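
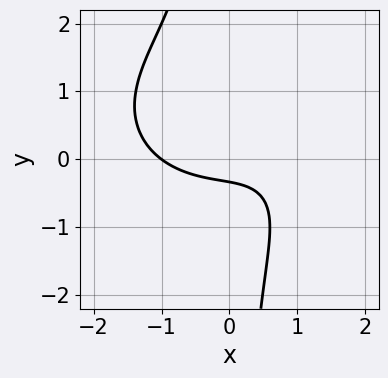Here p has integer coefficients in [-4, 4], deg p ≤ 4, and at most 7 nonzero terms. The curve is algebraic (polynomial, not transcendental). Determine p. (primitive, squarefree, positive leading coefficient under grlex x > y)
(a) The degree is 3 — the shape is more complex than any degree-2 curve.
(b) Against the integer gridlines: it meets the x-axis at x = -1 (among the integer gridlines).
(c) Fitting integer coefficients to these (and the overall shape) gives p.

x^3 + 2*x*y^2 - x*y + 3*y + 1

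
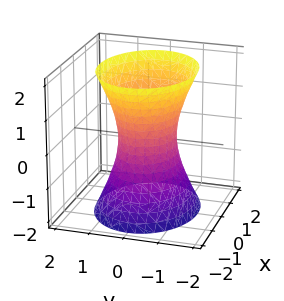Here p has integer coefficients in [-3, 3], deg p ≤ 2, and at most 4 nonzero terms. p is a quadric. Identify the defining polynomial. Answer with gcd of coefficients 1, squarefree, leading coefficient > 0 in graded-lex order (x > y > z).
deg p = 2.
Symmetries: the y ↦ −y reflection is a symmetry, so y appears only in even powers; the x ↦ −x reflection is a symmetry, so x appears only in even powers; mirror symmetry z ↦ −z ⇒ only even powers of z.
From the axis intercepts and sections: no z-intercept at any integer in the box; among the integer gridlines, it crosses the x-axis at x ∈ {-1, 1}.
These observations pin down the coefficients.

2*x^2 + 3*y^2 - z^2 - 2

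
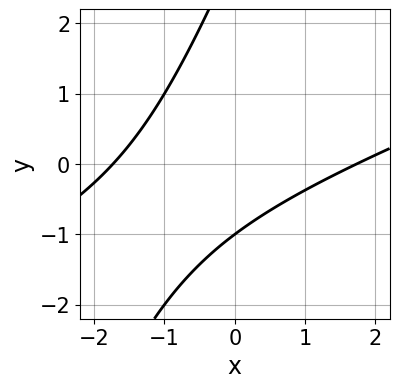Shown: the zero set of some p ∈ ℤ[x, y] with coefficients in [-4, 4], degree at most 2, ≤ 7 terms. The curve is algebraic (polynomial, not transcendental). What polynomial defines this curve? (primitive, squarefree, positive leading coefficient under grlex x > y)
x^2 - 3*x*y + y^2 - 2*y - 3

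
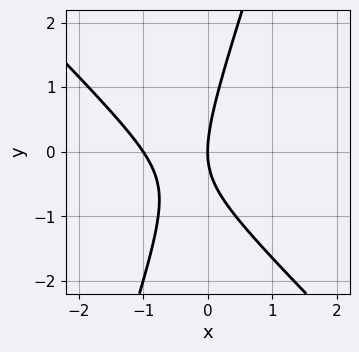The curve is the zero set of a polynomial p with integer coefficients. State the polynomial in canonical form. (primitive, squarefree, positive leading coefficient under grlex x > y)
(a) deg p = 2. No degree-1 curve has this shape.
(b) Checking where it meets the axes: among the integer gridlines, it crosses the x-axis at x ∈ {-1, 0}; it crosses the y-axis at the gridline y = 0.
(c) The integer polynomial consistent with all of this is the stated p.

3*x^2 + 2*x*y - y^2 + 3*x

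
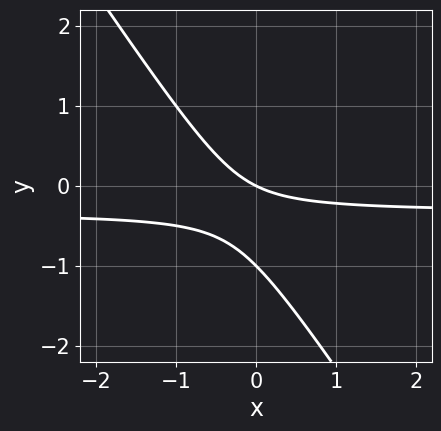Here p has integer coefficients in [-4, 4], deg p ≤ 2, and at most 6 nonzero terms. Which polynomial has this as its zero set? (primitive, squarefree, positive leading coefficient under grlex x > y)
First, deg p = 2.
Next, from the axis intercepts and sections: one x-axis crossing is at x = 0; among the integer gridlines, it crosses the y-axis at y ∈ {-1, 0}.
Finally, fitting integer coefficients to these (and the overall shape) gives p.

3*x*y + 2*y^2 + x + 2*y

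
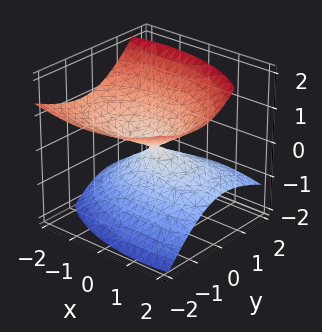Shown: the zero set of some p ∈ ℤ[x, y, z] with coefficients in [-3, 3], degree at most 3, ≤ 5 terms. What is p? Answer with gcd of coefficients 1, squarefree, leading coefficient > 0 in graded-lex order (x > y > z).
x^2 + x*z + 2*y^2 + 2*y*z - 3*z^2

(a) The picture has 2 separate pieces. They look like related sheets of one shape, so recover p as a whole.
(b) deg p = 2. No degree-1 surface has this shape.
(c) From the visible intercepts: it meets the y-axis at y = 0 (among the integer gridlines); it meets the z-axis at z = 0 (among the integer gridlines); one x-axis crossing is at x = 0.
(d) Together with the visible shape, these determine p as stated.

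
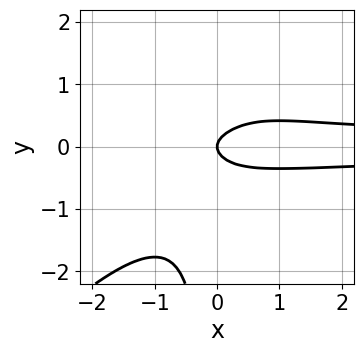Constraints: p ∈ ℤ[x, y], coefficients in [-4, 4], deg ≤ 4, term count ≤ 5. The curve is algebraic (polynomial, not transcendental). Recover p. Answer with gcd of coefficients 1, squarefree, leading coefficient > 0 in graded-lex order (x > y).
The degree is 4 — the shape is more complex than any degree-3 curve.
Observable constraints: it crosses the x-axis at the gridline x = 0; it crosses the y-axis at the gridline y = 0.
Assembling these constraints gives the stated polynomial.

3*x^2*y^2 - 3*x*y^3 + x*y^2 + 3*y^2 - x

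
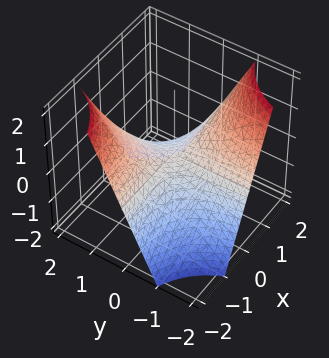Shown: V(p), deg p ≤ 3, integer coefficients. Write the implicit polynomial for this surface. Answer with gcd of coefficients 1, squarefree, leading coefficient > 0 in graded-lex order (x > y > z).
First, degree: a saddle surface; a quadric, so deg p = 2.
Then, from the visible intercepts: the visible x-axis segment lies entirely on the surface; every point of the y-axis in the box is on the surface.
Finally, the integer polynomial consistent with all of this is the stated p.

x*y + z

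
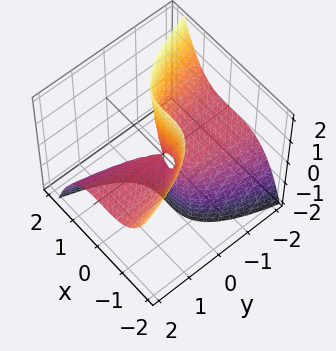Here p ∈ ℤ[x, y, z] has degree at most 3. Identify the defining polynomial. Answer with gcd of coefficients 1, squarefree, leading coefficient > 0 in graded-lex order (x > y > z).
2*x^3 + x^2 + 3*y*z

(a) Degree: the shape is more complex than any degree-2 surface, so deg p = 3.
(b) Observable constraints: the visible z-axis segment lies entirely on the surface; the visible y-axis segment lies entirely on the surface.
(c) Together with the visible shape, these determine p as stated.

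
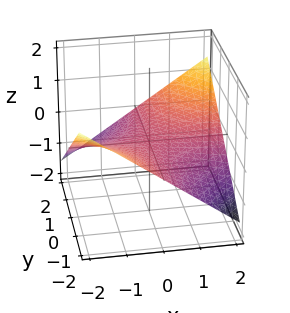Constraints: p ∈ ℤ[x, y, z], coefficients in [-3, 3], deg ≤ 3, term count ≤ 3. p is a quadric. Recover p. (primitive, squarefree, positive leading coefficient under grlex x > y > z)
(a) The degree is 2 — a hyperbolic paraboloid; a quadric.
(b) Checking where it meets the axes: the visible x-axis segment lies entirely on the surface; it crosses the z-axis at the gridline z = 0.
(c) Solving for integer coefficients yields p as stated.

x*y - 3*z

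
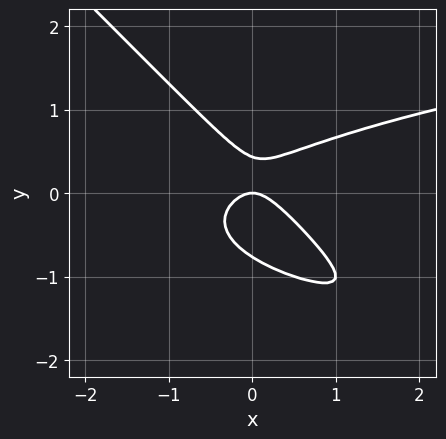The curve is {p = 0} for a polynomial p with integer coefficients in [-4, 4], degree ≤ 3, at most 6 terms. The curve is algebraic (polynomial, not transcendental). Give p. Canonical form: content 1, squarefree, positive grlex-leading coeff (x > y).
(a) deg p = 3. No degree-2 curve has this shape.
(b) Reading off the gridlines: one y-axis crossing is at y = 0; it meets the x-axis at x = 0 (among the integer gridlines).
(c) Solving for integer coefficients yields p as stated.

3*x*y^2 + 3*y^3 - 2*x^2 + y^2 - y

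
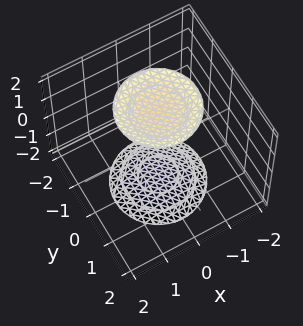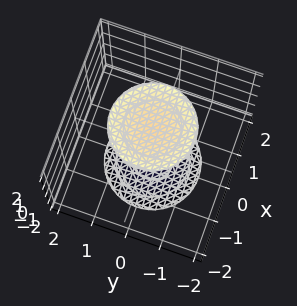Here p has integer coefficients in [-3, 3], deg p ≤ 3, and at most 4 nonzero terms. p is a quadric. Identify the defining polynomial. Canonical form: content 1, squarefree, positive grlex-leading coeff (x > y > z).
1. The picture has 2 separate pieces.
2. deg p = 2.
3. Symmetries: every cross-section ⟂ z is a circle, so x, y appear only via x² + y²; the z ↦ −z reflection is a symmetry, so z appears only in even powers.
4. Checking where it meets the axes: no y-intercept at any integer in the box; it misses every integer gridline on the x-axis; a circular section at z = -2 has radius exactly 1.
5. Fitting integer coefficients to these (and the overall shape) gives p.

x^2 + y^2 - z^2 + 3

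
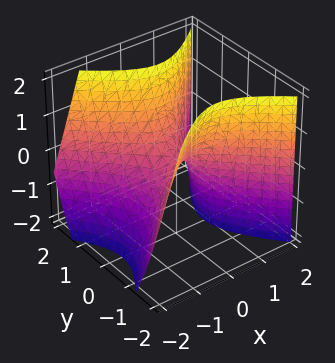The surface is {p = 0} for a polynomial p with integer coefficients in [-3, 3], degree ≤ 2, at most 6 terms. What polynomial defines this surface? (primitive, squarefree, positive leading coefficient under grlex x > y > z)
3*x^2 - x*z - 3*y^2 + 2*z

First, the degree is 2 — a generic line meets the surface in up to 2 points.
Next, reading off the gridlines: it meets the x-axis at x = 0 (among the integer gridlines); it meets the z-axis at z = 0 (among the integer gridlines).
Finally, putting this together gives p.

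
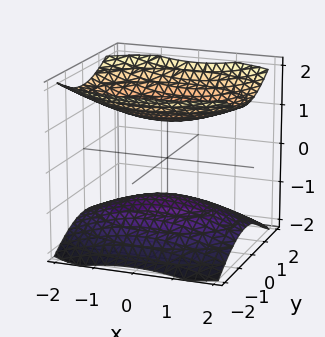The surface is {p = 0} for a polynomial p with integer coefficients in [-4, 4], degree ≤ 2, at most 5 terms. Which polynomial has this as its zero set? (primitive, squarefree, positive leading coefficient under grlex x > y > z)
x^2 + 2*y^2 - 3*z^2 + 3

1. There are 2 components. They look like related sheets of one shape, so recover p as a whole.
2. deg p = 2. Two separate bowl-shaped sheets opening away from each other; a quadric.
3. Symmetries: the z ↦ −z reflection is a symmetry, so z appears only in even powers; it's symmetric under y → −y, forcing even powers of y; mirror symmetry x ↦ −x ⇒ only even powers of x.
4. Against the integer gridlines: the z-axis gridline crossings are at z ∈ {-1, 1}; the surface avoids every integer x-axis point in the box; it misses every integer gridline on the y-axis.
5. Assembling these constraints gives the stated polynomial.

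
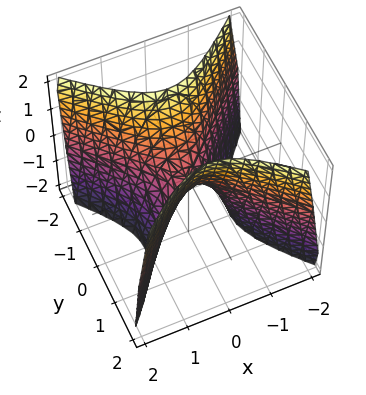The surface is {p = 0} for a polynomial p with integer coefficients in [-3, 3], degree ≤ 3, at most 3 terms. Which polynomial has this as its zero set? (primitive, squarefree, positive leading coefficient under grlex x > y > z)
2*x^2 - 2*y^2 + z

First, deg p = 2.
Then, symmetries: mirror symmetry x ↦ −x ⇒ only even powers of x; the y ↦ −y reflection is a symmetry, so y appears only in even powers.
Next, against the integer gridlines: it crosses the x-axis at the gridline x = 0; it meets the z-axis at z = 0 (among the integer gridlines); it meets the y-axis at y = 0 (among the integer gridlines).
Finally, the integer polynomial consistent with all of this is the stated p.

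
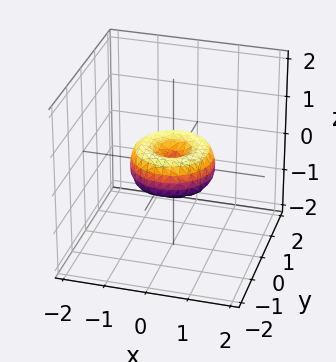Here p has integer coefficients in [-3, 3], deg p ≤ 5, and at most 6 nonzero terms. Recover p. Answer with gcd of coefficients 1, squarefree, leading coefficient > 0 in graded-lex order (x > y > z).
The degree is 4 — a generic line meets the surface in up to 4 points.
Symmetry: the surface is invariant under rotation about z: p = q(x² + y², z).
Observable constraints: a circular section at z = 0 has radius exactly 1; the y-axis gridline crossings are at y ∈ {-1, 0, 1}; it meets the z-axis at z = 0 (among the integer gridlines).
The integer polynomial consistent with all of this is the stated p. Check: (1, 0, 0) on the x-axis lies on the surface, and p(1, 0, 0) = 0. ✓

x^4 + 2*x^2*y^2 + y^4 - x^2 - y^2 + z^2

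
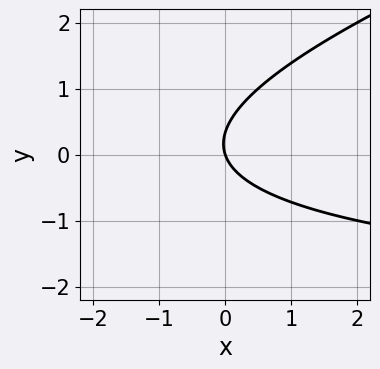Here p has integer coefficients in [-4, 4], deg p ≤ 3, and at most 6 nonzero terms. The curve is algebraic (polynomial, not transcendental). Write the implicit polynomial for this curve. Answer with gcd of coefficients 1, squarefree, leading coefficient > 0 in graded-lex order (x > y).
x*y - 3*y^2 + 3*x + y

deg p = 2.
Against the integer gridlines: one y-axis crossing is at y = 0; it crosses the x-axis at the gridline x = 0.
Matching integer coefficients to the picture gives p.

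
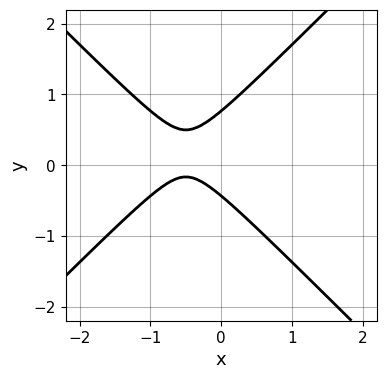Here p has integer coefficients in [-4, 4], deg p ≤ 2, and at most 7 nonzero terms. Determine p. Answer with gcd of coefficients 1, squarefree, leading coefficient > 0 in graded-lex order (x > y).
3*x^2 - 3*y^2 + 3*x + y + 1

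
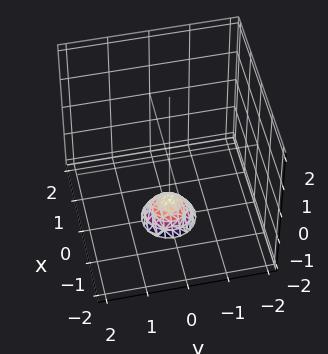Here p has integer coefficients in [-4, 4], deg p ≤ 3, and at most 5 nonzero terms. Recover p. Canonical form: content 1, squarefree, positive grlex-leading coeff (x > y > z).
(a) The degree is 2 — no degree-1 surface has this shape.
(b) Symmetry: every cross-section ⟂ z is a circle, so x, y appear only via x² + y².
(c) Observable constraints: no y-intercept at any integer in the box; a circular section at z = -2 has radius between 0 and 1.
(d) These observations pin down the coefficients.

3*x^2 + 3*y^2 + 2*z + 3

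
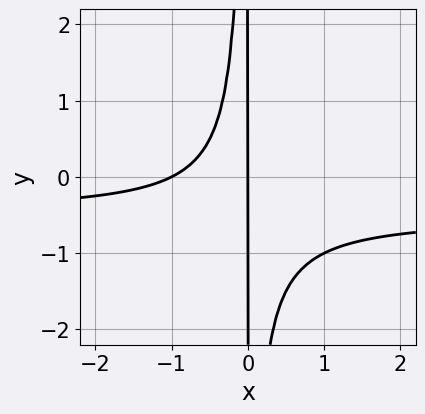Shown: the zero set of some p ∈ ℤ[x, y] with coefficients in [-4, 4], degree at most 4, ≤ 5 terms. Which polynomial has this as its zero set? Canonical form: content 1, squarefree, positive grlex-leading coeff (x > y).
First, deg p = 3. The shape is more complex than any degree-2 curve.
Next, against the integer gridlines: among the integer gridlines, it crosses the x-axis at x ∈ {-1, 0}; every point of the y-axis in the box is on the curve.
Finally, assembling these constraints gives the stated polynomial.

2*x^2*y + x^2 + x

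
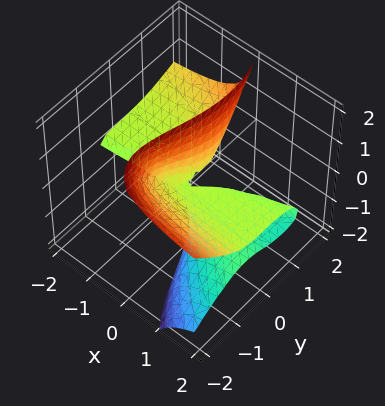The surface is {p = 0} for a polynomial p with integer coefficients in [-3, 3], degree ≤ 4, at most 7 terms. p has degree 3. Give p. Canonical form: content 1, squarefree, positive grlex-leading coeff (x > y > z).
2*x*y*z + 3*x*z^2 + y^3 + 2*x*z - 2*y*z

1. The degree is 3 — a generic line meets the surface in up to 3 points.
2. Observable constraints: it meets the y-axis at y = 0 (among the integer gridlines); every point of the x-axis in the box is on the surface; every point of the z-axis in the box is on the surface.
3. Assembling these constraints gives the stated polynomial.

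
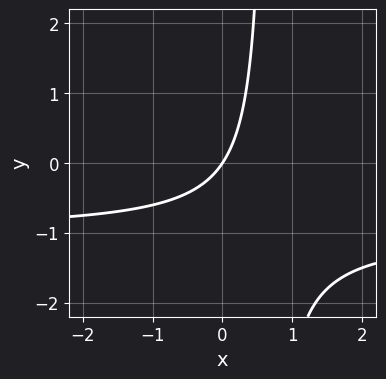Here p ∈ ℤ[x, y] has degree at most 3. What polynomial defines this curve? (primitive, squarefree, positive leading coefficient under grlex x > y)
3*x*y + 3*x - 2*y

1. Degree: a generic line meets the curve in up to 2 points, so deg p = 2.
2. Against the integer gridlines: one x-axis crossing is at x = 0; it crosses the y-axis at the gridline y = 0.
3. Putting this together gives p.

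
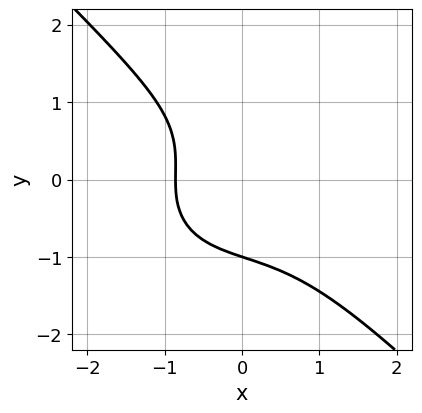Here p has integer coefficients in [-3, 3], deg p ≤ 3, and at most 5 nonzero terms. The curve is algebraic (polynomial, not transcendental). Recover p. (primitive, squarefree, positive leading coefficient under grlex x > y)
2*x^3 + x*y^2 + 3*y^3 + 2*x + 3

The degree is 3 — the shape is more complex than any degree-2 curve.
Against the integer gridlines: it meets the y-axis at y = -1 (among the integer gridlines).
Matching integer coefficients to the picture gives p.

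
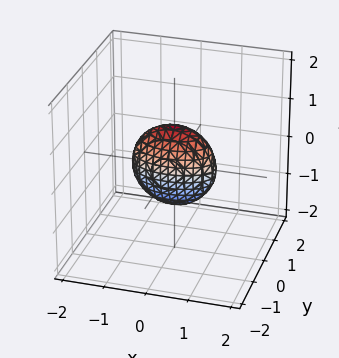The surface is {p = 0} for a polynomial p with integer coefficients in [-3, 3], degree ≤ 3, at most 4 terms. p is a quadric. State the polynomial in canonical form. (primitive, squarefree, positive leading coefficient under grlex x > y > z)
The degree is 2 — bounded and convex; a quadric.
Symmetries: it's symmetric under z → −z, forcing even powers of z; mirror symmetry x ↦ −x ⇒ only even powers of x; the y ↦ −y reflection is a symmetry, so y appears only in even powers.
From the axis intercepts and sections: the x-axis gridline crossings are at x ∈ {-1, 1}; the z-axis gridline crossings are at z ∈ {-1, 1}.
Assembling these constraints gives the stated polynomial.

x^2 + 3*y^2 + z^2 - 1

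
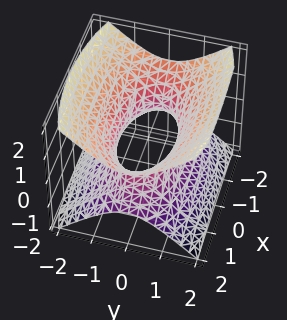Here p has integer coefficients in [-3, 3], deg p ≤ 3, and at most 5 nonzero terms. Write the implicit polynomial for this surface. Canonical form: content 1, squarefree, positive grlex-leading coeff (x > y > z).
The degree is 2 — an hourglass — one-sheet hyperboloid; a quadric.
Symmetries: it's symmetric under y → −y, forcing even powers of y; the x ↦ −x reflection is a symmetry, so x appears only in even powers; mirror symmetry z ↦ −z ⇒ only even powers of z.
Checking where it meets the axes: it misses every integer gridline on the z-axis.
The integer polynomial consistent with all of this is the stated p.

x^2 + 3*y^2 - 3*z^2 - 2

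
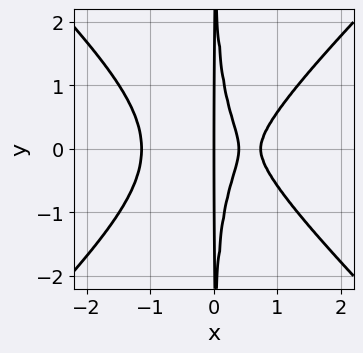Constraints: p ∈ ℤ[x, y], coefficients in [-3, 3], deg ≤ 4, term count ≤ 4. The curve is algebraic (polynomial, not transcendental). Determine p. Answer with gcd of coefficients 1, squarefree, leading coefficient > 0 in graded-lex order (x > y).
3*x^4 - 3*x^2*y^2 - 3*x^2 + x

(a) deg p = 4. A generic line meets the curve in up to 4 points.
(b) Symmetries: mirror symmetry y ↦ −y ⇒ only even powers of y.
(c) Reading off the gridlines: it meets the x-axis at x = 0 (among the integer gridlines); the visible y-axis segment lies entirely on the curve.
(d) Fitting integer coefficients to these (and the overall shape) gives p.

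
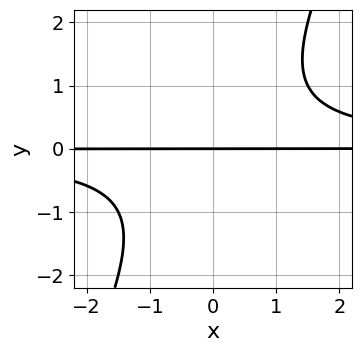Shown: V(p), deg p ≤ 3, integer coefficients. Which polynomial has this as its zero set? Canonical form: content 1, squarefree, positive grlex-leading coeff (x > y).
2*x*y^2 - y^3 - 2*y

(a) Degree: a generic line meets the curve in up to 3 points, so deg p = 3.
(b) Checking where it meets the axes: one y-axis crossing is at y = 0; the visible x-axis segment lies entirely on the curve.
(c) The integer polynomial consistent with all of this is the stated p.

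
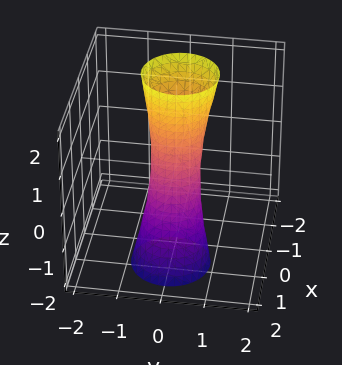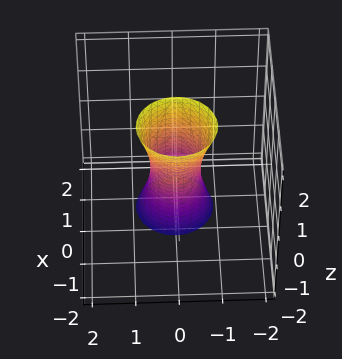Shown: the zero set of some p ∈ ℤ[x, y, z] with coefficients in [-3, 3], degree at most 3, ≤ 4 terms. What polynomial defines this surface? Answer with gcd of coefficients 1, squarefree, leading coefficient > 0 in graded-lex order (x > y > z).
First, the degree is 2 — a generic line meets the surface in up to 2 points.
Next, from the axis intercepts and sections: no z-intercept at any integer in the box.
Finally, these observations pin down the coefficients.

3*x^2 + 2*x*z + 3*y^2 - 1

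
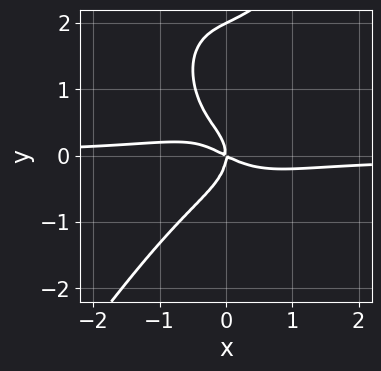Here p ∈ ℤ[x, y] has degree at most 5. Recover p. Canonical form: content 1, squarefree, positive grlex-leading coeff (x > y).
First, degree: the shape is more complex than any degree-3 curve, so deg p = 4.
Then, against the integer gridlines: one x-axis crossing is at x = 0; among the integer gridlines, it crosses the y-axis at y ∈ {0, 2}.
Finally, these observations pin down the coefficients.

3*x^3*y - y^4 + 2*y^3 + x^2 + 2*x*y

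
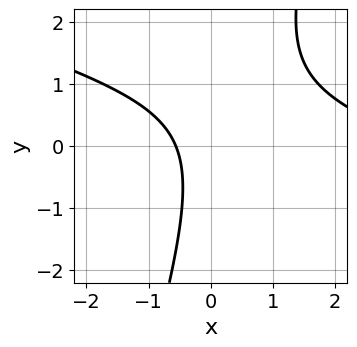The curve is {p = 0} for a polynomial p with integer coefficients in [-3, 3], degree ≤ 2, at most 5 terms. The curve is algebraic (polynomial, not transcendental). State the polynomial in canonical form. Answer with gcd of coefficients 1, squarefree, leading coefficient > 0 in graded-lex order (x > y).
(a) The degree is 2 — no degree-1 curve has this shape.
(b) Reading off the gridlines: no y-intercept at any integer in the box.
(c) These observations pin down the coefficients.

x^2 + 3*x*y - y^2 - 3*x - 2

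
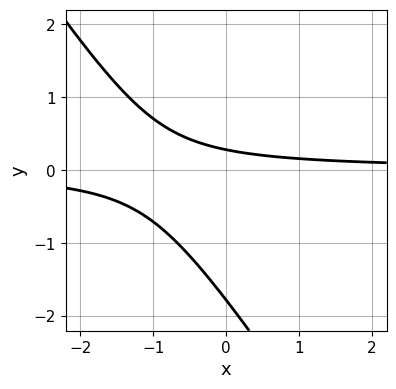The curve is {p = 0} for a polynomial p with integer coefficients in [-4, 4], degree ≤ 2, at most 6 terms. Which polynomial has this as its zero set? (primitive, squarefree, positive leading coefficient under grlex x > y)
3*x*y + 2*y^2 + 3*y - 1

Degree: the shape is more complex than any degree-1 curve, so deg p = 2.
Checking where it meets the axes: the curve avoids every integer x-axis point in the box.
Together with the visible shape, these determine p as stated.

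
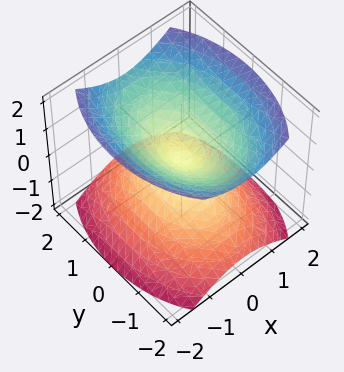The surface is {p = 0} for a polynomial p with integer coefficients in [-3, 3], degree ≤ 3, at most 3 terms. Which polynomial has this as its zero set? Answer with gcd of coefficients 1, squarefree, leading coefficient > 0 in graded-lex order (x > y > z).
(a) There are 2 components. They look like related sheets of one shape, so recover p as a whole.
(b) The degree is 2 — a double cone through the origin; a quadric.
(c) Symmetries: mirror symmetry y ↦ −y ⇒ only even powers of y; the x ↦ −x reflection is a symmetry, so x appears only in even powers; the z ↦ −z reflection is a symmetry, so z appears only in even powers.
(d) From the axis intercepts and sections: it crosses the y-axis at the gridline y = 0; it meets the x-axis at x = 0 (among the integer gridlines); it crosses the z-axis at the gridline z = 0.
(e) Together with the visible shape, these determine p as stated.

2*x^2 + y^2 - 2*z^2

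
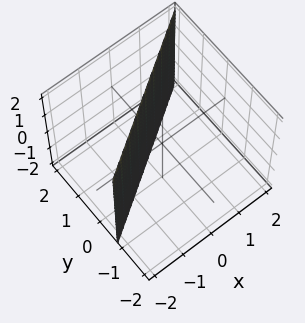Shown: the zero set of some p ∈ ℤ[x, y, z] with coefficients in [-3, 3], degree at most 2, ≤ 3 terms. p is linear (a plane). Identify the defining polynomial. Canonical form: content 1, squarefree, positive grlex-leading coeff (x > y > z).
First, degree: the surface is flat (a plane), so deg p = 1.
Then, from the axis intercepts and sections: one x-axis crossing is at x = -1; the surface avoids every integer z-axis point in the box.
Finally, these observations pin down the coefficients.

2*x - 3*y + 2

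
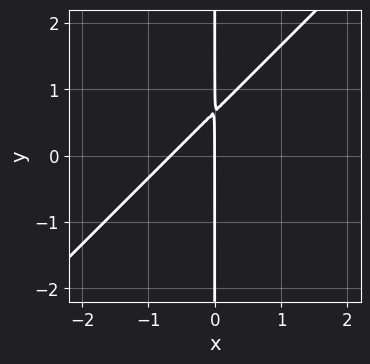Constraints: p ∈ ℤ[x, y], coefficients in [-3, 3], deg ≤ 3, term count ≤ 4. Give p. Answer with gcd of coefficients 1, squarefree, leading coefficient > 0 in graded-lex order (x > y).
3*x^2 - 3*x*y + 2*x

First, the degree is 2 — the shape is more complex than any degree-1 curve.
Next, from the axis intercepts and sections: it meets the x-axis at x = 0 (among the integer gridlines); every point of the y-axis in the box is on the curve.
Finally, the integer polynomial consistent with all of this is the stated p.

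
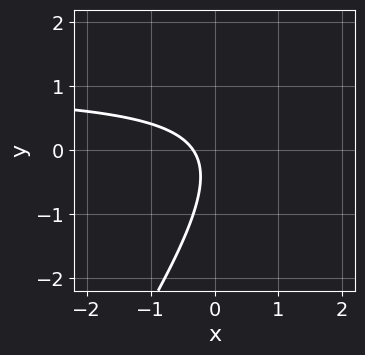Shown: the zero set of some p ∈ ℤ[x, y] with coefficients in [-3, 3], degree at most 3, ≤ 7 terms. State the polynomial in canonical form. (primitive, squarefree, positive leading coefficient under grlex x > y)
(a) The degree is 2 — the shape is more complex than any degree-1 curve.
(b) Checking where it meets the axes: no y-intercept at any integer in the box.
(c) Assembling these constraints gives the stated polynomial.

3*x*y - 2*y^2 - 3*x - y - 1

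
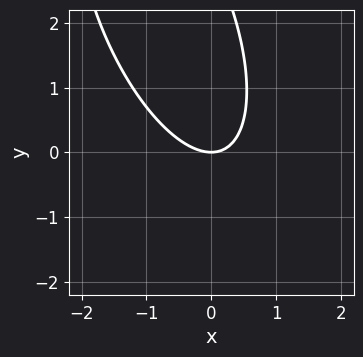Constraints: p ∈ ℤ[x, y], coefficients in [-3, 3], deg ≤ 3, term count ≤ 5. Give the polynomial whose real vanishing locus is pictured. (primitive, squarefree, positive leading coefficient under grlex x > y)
3*x^2 + 2*x*y + y^2 - 3*y

Degree: a generic line meets the curve in up to 2 points, so deg p = 2.
Reading off the gridlines: it meets the x-axis at x = 0 (among the integer gridlines); it meets the y-axis at y = 0 (among the integer gridlines).
The integer polynomial consistent with all of this is the stated p.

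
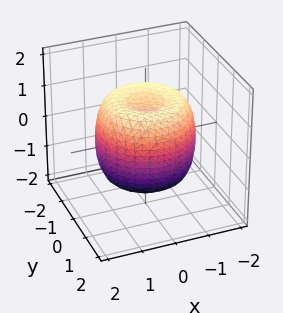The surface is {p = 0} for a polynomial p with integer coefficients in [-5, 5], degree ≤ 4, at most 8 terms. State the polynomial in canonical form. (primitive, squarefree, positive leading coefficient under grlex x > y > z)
2*x^4 + 4*x^2*y^2 + 2*y^4 - 3*x^2 - 3*y^2 + 2*z^2 - 2

deg p = 4. A generic line meets the surface in up to 4 points.
Symmetries: rotational symmetry about the z-axis ⇒ p depends on x, y only through x² + y².
Checking where it meets the axes: a circular section at z = -1 has radius between 1 and 2; the z-axis gridline crossings are at z ∈ {-1, 1}.
The integer polynomial consistent with all of this is the stated p.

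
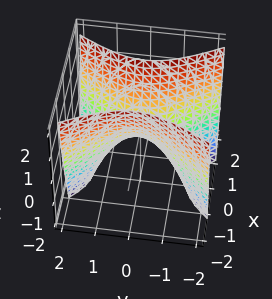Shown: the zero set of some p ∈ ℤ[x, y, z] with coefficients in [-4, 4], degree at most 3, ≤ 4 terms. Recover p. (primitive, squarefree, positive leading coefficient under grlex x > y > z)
2*x^2 - y^2 - z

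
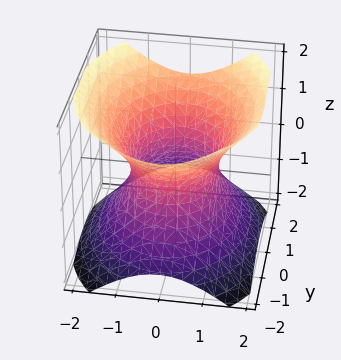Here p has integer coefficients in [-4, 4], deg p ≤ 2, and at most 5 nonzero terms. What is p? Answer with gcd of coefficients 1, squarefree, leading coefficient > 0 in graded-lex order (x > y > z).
3*x^2 + 2*y^2 - 3*z^2 - 3

(a) deg p = 2. An hourglass — one-sheet hyperboloid; a quadric.
(b) Symmetries: it's symmetric under x → −x, forcing even powers of x; the z ↦ −z reflection is a symmetry, so z appears only in even powers; mirror symmetry y ↦ −y ⇒ only even powers of y.
(c) From the visible intercepts: it misses every integer gridline on the z-axis; among the integer gridlines, it crosses the x-axis at x ∈ {-1, 1}.
(d) Matching integer coefficients to the picture gives p.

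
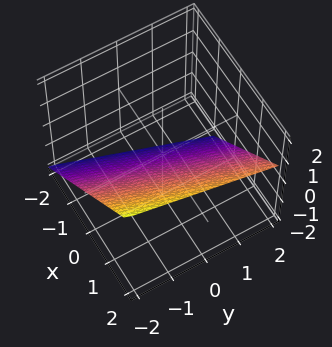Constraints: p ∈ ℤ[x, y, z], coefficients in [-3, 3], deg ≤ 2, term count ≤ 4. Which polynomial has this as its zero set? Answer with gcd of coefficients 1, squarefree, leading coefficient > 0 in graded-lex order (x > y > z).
3*x - y - 3*z - 2

(a) deg p = 1. The surface is flat (a plane).
(b) From the visible intercepts: it meets the y-axis at y = -2 (among the integer gridlines).
(c) Solving for integer coefficients yields p as stated.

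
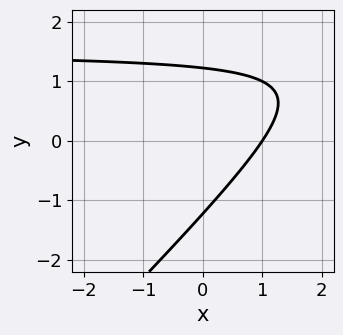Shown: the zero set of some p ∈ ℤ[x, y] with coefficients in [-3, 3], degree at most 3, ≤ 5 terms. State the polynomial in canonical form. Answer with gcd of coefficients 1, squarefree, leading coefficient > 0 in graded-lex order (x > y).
(a) Degree: the shape is more complex than any degree-1 curve, so deg p = 2.
(b) From the visible intercepts: it meets the x-axis at x = 1 (among the integer gridlines).
(c) Solving for integer coefficients yields p as stated.

2*x*y - 2*y^2 - 3*x + 3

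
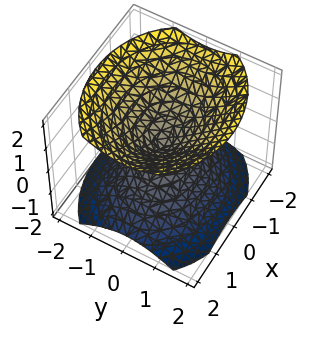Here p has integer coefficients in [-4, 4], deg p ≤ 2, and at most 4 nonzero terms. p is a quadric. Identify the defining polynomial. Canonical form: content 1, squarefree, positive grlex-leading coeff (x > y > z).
2*x^2 + 3*y^2 - 3*z^2

There are 2 components. They look like related sheets of one shape, so recover p as a whole.
Degree: a double cone through the origin; a quadric, so deg p = 2.
Symmetries: it's symmetric under y → −y, forcing even powers of y; it's symmetric under x → −x, forcing even powers of x; it's symmetric under z → −z, forcing even powers of z.
From the axis intercepts and sections: it meets the z-axis at z = 0 (among the integer gridlines); one x-axis crossing is at x = 0; it crosses the y-axis at the gridline y = 0.
These observations pin down the coefficients.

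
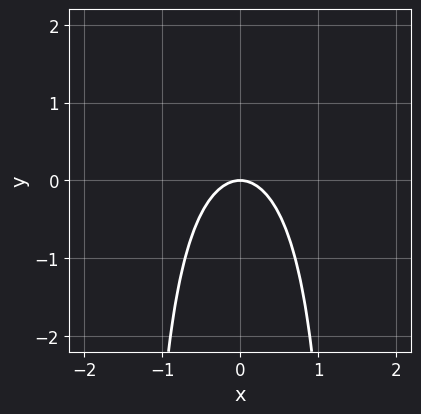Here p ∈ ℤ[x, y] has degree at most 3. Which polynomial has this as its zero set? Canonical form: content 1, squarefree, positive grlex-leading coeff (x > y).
x^2*y - 3*x^2 - 2*y

(a) Degree: no degree-2 curve has this shape, so deg p = 3.
(b) Symmetries: it's symmetric under x → −x, forcing even powers of x.
(c) Against the integer gridlines: one y-axis crossing is at y = 0; it meets the x-axis at x = 0 (among the integer gridlines).
(d) Matching integer coefficients to the picture gives p.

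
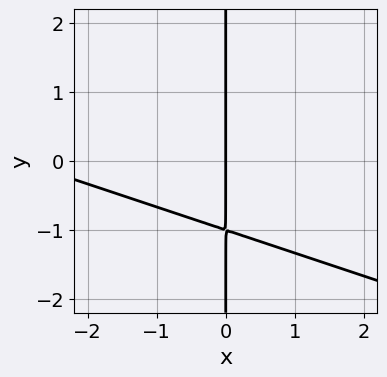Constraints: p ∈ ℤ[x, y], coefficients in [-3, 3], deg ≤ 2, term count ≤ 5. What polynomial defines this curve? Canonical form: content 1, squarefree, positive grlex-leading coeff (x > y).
x^2 + 3*x*y + 3*x

1. Degree: a generic line meets the curve in up to 2 points, so deg p = 2.
2. From the axis intercepts and sections: it crosses the x-axis at the gridline x = 0; the visible y-axis segment lies entirely on the curve.
3. Matching integer coefficients to the picture gives p.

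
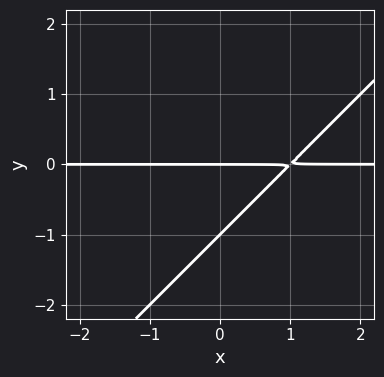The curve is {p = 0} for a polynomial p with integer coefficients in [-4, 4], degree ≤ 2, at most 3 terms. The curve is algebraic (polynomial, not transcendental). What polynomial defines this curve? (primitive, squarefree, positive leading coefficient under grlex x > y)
x*y - y^2 - y

(a) deg p = 2. No degree-1 curve has this shape.
(b) Reading off the gridlines: the visible x-axis segment lies entirely on the curve; the y-axis gridline crossings are at y ∈ {-1, 0}.
(c) These observations pin down the coefficients.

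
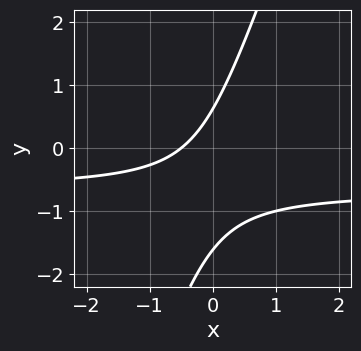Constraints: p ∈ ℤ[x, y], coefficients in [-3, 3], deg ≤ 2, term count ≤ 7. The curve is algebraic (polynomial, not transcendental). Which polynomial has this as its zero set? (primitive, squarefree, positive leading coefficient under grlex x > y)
3*x*y - y^2 + 2*x - y + 1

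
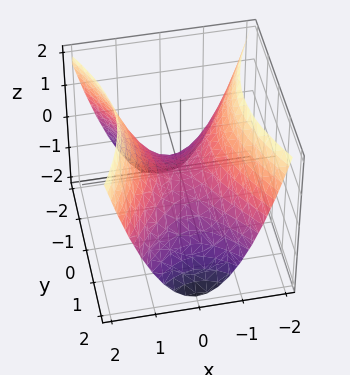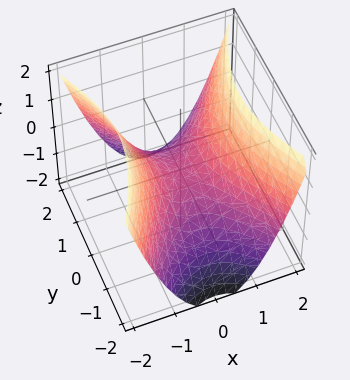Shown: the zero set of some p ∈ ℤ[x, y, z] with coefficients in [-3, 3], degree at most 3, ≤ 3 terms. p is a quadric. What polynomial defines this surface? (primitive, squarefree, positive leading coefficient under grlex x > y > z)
The degree is 2 — a hyperbolic paraboloid; a quadric.
Symmetries: mirror symmetry y ↦ −y ⇒ only even powers of y; mirror symmetry x ↦ −x ⇒ only even powers of x.
From the visible intercepts: it crosses the z-axis at the gridline z = 0; it meets the y-axis at y = 0 (among the integer gridlines); one x-axis crossing is at x = 0.
Solving for integer coefficients yields p as stated.

2*x^2 - y^2 - 2*z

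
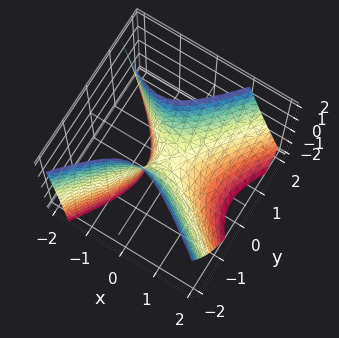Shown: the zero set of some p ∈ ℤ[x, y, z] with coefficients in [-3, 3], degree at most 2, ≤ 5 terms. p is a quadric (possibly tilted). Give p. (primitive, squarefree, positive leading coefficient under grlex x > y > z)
2*x^2 + x*y + x*z - 2*y^2 + z

First, the degree is 2 — the shape is more complex than any degree-1 surface.
Then, from the axis intercepts and sections: it meets the x-axis at x = 0 (among the integer gridlines); it crosses the y-axis at the gridline y = 0; it meets the z-axis at z = 0 (among the integer gridlines).
Finally, matching integer coefficients to the picture gives p.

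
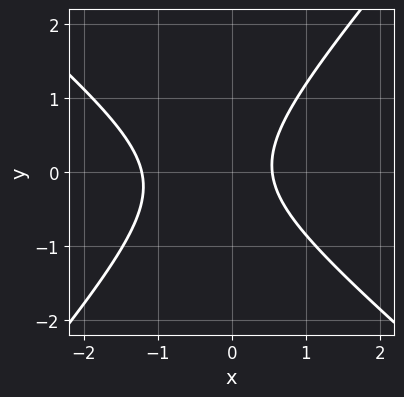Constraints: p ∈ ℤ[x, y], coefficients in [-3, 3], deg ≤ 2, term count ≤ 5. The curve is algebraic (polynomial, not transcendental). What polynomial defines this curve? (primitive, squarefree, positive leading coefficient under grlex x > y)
3*x^2 + x*y - 3*y^2 + 2*x - 2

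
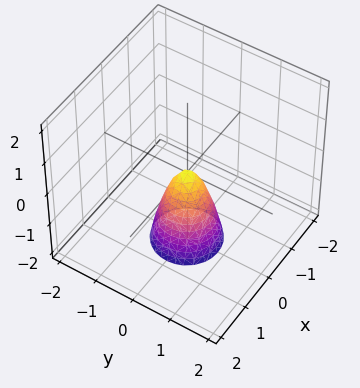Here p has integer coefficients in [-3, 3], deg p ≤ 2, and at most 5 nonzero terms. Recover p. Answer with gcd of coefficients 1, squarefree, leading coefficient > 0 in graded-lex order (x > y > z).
3*x^2 + 3*y^2 + z

(a) deg p = 2. A single bowl opening along one axis; a quadric.
(b) Symmetries: rotational symmetry about the z-axis ⇒ p depends on x, y only through x² + y².
(c) Reading off the gridlines: one x-axis crossing is at x = 0; one y-axis crossing is at y = 0.
(d) Fitting integer coefficients to these (and the overall shape) gives p.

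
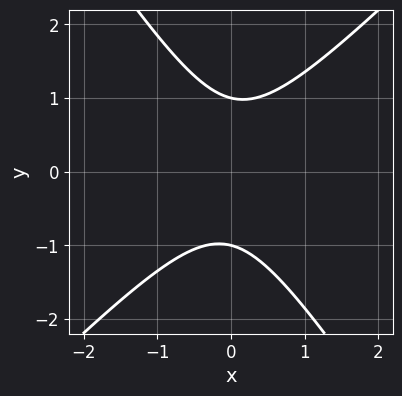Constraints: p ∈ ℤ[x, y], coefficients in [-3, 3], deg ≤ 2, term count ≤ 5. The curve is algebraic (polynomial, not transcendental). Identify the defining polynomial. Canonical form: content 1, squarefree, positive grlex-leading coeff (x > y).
3*x^2 - x*y - 2*y^2 + 2

First, the degree is 2 — the shape is more complex than any degree-1 curve.
Then, checking where it meets the axes: no x-intercept at any integer in the box; among the integer gridlines, it crosses the y-axis at y ∈ {-1, 1}.
Finally, the integer polynomial consistent with all of this is the stated p.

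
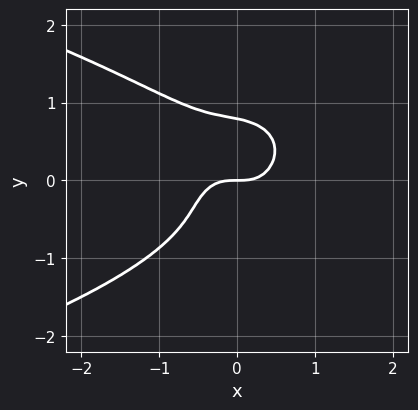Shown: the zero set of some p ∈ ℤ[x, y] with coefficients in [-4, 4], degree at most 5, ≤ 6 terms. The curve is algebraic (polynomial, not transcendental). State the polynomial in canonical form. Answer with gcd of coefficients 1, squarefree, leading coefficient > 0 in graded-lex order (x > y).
x^2*y^2 + 2*y^4 + 2*x^3 + x*y^2 - y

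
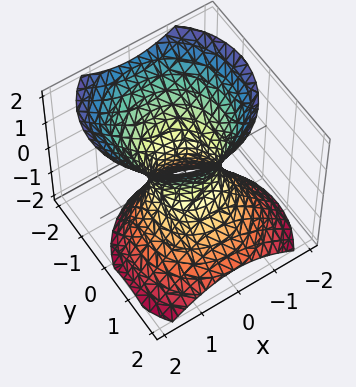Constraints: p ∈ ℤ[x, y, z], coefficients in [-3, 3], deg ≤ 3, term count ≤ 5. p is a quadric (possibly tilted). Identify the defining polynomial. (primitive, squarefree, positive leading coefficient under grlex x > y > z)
3*x^2 + 3*y^2 + 2*y*z - 2*z^2 - 2

1. deg p = 2. The shape is more complex than any degree-1 surface.
2. Observable constraints: it misses every integer gridline on the z-axis.
3. Solving for integer coefficients yields p as stated.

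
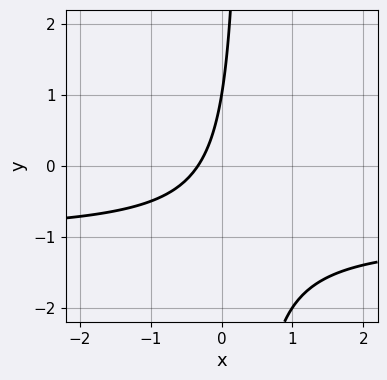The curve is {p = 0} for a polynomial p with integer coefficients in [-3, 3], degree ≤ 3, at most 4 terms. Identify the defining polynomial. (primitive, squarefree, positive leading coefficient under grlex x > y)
3*x*y + 3*x - y + 1

First, the degree is 2 — the shape is more complex than any degree-1 curve.
Next, checking where it meets the axes: it meets the y-axis at y = 1 (among the integer gridlines).
Finally, putting this together gives p.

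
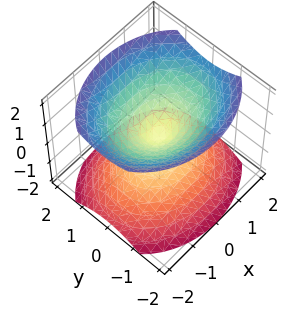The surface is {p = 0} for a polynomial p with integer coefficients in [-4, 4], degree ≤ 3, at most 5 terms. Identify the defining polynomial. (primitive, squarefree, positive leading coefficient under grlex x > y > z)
2*x^2 + 3*y^2 - 3*z^2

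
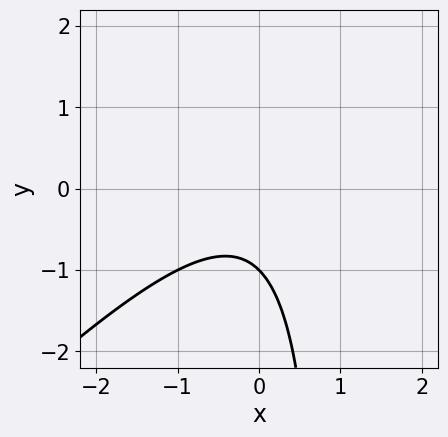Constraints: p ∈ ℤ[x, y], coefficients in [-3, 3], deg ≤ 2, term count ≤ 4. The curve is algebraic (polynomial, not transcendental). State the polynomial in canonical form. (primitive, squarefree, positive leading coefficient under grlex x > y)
x^2 - x*y + y + 1

The degree is 2 — the shape is more complex than any degree-1 curve.
From the axis intercepts and sections: one y-axis crossing is at y = -1; it misses every integer gridline on the x-axis.
These observations pin down the coefficients.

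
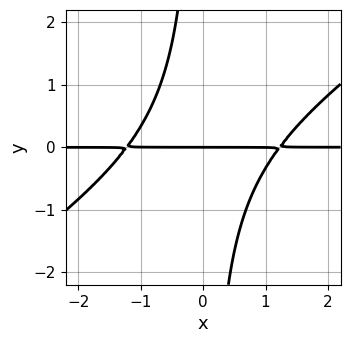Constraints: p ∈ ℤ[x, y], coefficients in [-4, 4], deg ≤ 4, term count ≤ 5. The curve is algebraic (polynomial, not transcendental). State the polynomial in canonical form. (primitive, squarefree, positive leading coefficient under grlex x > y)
2*x^2*y - 3*x*y^2 - 3*y

1. Degree: no degree-2 curve has this shape, so deg p = 3.
2. Against the integer gridlines: one y-axis crossing is at y = 0; every point of the x-axis in the box is on the curve.
3. Fitting integer coefficients to these (and the overall shape) gives p.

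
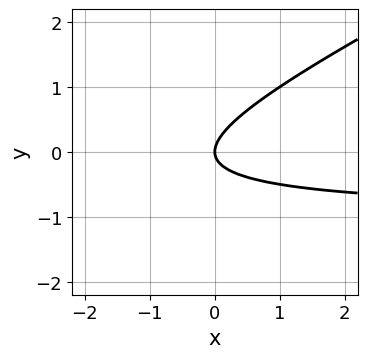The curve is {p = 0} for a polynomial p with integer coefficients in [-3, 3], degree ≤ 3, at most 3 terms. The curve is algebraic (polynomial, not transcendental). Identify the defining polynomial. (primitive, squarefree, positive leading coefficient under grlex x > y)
x*y - 2*y^2 + x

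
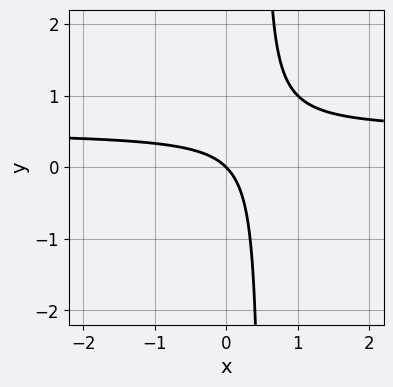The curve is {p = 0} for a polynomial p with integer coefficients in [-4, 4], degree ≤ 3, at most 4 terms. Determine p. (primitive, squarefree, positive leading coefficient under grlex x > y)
2*x*y - x - y

First, deg p = 2.
Next, against the integer gridlines: it crosses the y-axis at the gridline y = 0; it crosses the x-axis at the gridline x = 0.
Finally, solving for integer coefficients yields p as stated.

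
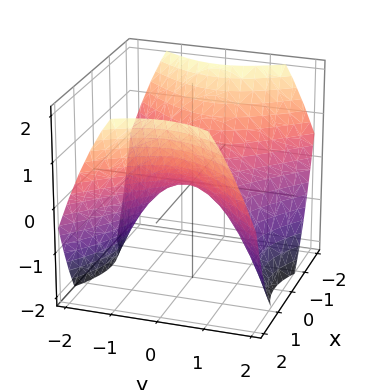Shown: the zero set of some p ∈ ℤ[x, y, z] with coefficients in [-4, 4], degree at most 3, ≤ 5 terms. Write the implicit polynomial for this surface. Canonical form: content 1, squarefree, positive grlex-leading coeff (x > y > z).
2*x^2 - 2*y^2 - 3*z

First, degree: a saddle surface; a quadric, so deg p = 2.
Next, symmetries: the y ↦ −y reflection is a symmetry, so y appears only in even powers; the x ↦ −x reflection is a symmetry, so x appears only in even powers.
Next, checking where it meets the axes: it crosses the y-axis at the gridline y = 0; one z-axis crossing is at z = 0.
Finally, together with the visible shape, these determine p as stated.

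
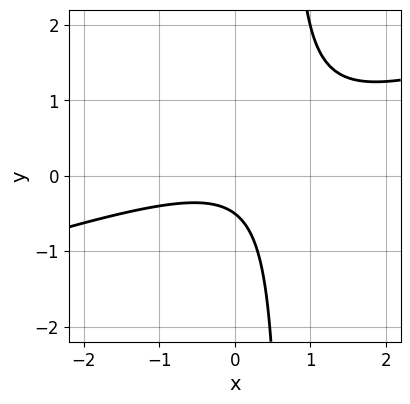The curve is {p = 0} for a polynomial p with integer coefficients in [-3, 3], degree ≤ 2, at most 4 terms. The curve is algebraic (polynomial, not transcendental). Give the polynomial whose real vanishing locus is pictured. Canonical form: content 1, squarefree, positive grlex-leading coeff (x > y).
First, deg p = 2. The shape is more complex than any degree-1 curve.
Next, against the integer gridlines: the curve avoids every integer x-axis point in the box.
Finally, the integer polynomial consistent with all of this is the stated p.

x^2 - 3*x*y + 2*y + 1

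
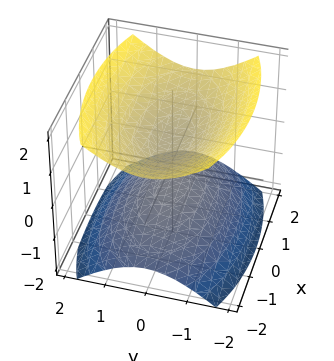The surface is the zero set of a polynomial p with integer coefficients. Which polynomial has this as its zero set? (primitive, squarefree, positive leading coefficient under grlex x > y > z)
x^2 + 3*y^2 - 3*z^2 + 1

1. The picture has 2 separate pieces. Treating them together as one polynomial.
2. The degree is 2 — two sheets facing apart; a quadric.
3. Symmetries: mirror symmetry x ↦ −x ⇒ only even powers of x; it's symmetric under y → −y, forcing even powers of y; it's symmetric under z → −z, forcing even powers of z.
4. Reading off the gridlines: it misses every integer gridline on the y-axis; the surface avoids every integer x-axis point in the box.
5. The integer polynomial consistent with all of this is the stated p.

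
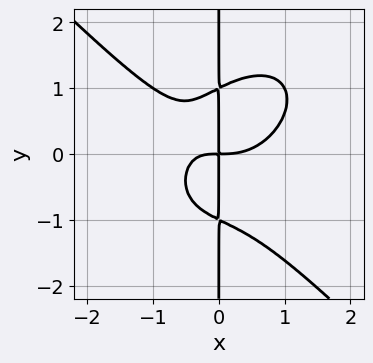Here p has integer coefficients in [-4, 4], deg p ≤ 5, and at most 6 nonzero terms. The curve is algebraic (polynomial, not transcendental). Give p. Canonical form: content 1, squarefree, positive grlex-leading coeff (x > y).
x^4 + x*y^3 - x^2*y - x*y

(a) deg p = 4. A generic line meets the curve in up to 4 points.
(b) From the visible intercepts: every point of the y-axis in the box is on the curve.
(c) Together with the visible shape, these determine p as stated.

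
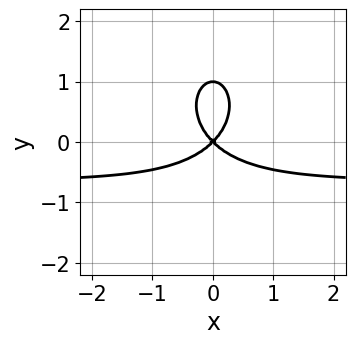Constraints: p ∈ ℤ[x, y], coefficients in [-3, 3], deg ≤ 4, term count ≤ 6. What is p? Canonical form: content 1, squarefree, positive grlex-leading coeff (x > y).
1. Degree: no degree-2 curve has this shape, so deg p = 3.
2. Symmetries: it's symmetric under x → −x, forcing even powers of x.
3. From the axis intercepts and sections: the y-axis gridline crossings are at y ∈ {0, 1}; it crosses the x-axis at the gridline x = 0.
4. Solving for integer coefficients yields p as stated.

3*x^2*y + 2*y^3 + 2*x^2 - 2*y^2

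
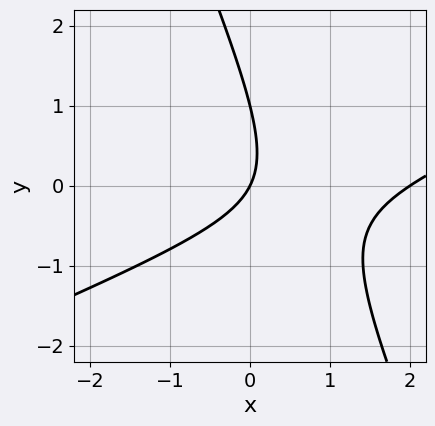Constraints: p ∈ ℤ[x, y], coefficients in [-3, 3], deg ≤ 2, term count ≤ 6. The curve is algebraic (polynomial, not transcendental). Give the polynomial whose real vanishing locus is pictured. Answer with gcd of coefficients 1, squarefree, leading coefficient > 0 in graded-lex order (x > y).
The degree is 2 — no degree-1 curve has this shape.
Checking where it meets the axes: among the integer gridlines, it crosses the x-axis at x ∈ {0, 2}; the y-axis gridline crossings are at y ∈ {0, 1}.
These observations pin down the coefficients.

x^2 - 2*x*y - y^2 - 2*x + y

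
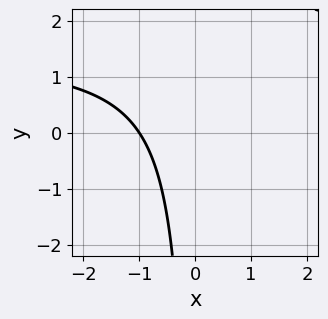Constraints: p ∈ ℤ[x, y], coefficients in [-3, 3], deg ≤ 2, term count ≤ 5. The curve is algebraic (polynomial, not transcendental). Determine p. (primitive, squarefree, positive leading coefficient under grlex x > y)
2*x*y - 3*x - 3

Degree: no degree-1 curve has this shape, so deg p = 2.
Reading off the gridlines: no y-intercept at any integer in the box; one x-axis crossing is at x = -1.
The integer polynomial consistent with all of this is the stated p.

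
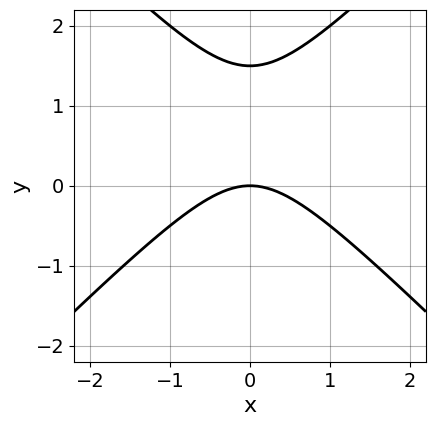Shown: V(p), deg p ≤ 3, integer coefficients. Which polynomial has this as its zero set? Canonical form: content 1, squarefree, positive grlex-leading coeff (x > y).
2*x^2 - 2*y^2 + 3*y

(a) The degree is 2 — a generic line meets the curve in up to 2 points.
(b) Symmetries: mirror symmetry x ↦ −x ⇒ only even powers of x.
(c) Checking where it meets the axes: one y-axis crossing is at y = 0; one x-axis crossing is at x = 0.
(d) Matching integer coefficients to the picture gives p.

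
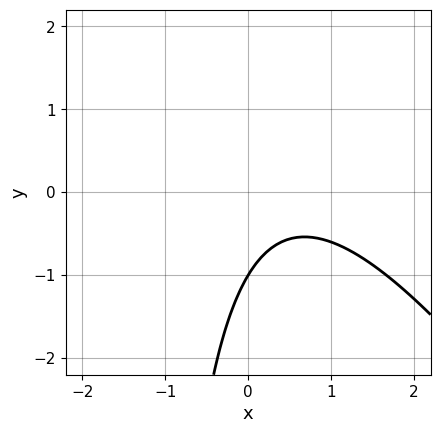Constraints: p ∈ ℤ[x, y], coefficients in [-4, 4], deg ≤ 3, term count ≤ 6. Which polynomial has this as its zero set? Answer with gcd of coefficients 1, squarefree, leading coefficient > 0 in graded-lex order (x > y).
(a) Degree: no degree-1 curve has this shape, so deg p = 2.
(b) Observable constraints: no x-intercept at any integer in the box; one y-axis crossing is at y = -1.
(c) Matching integer coefficients to the picture gives p.

3*x^2 + 2*x*y - 3*x + 3*y + 3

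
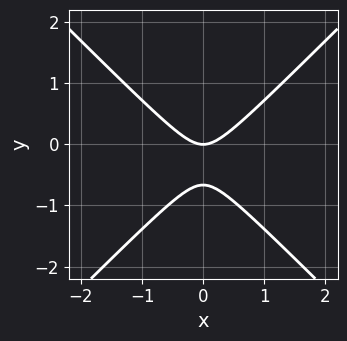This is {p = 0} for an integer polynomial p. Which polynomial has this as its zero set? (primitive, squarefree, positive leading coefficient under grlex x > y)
3*x^2 - 3*y^2 - 2*y

(a) Degree: a generic line meets the curve in up to 2 points, so deg p = 2.
(b) Symmetries: mirror symmetry x ↦ −x ⇒ only even powers of x.
(c) Reading off the gridlines: it crosses the y-axis at the gridline y = 0; it meets the x-axis at x = 0 (among the integer gridlines).
(d) Together with the visible shape, these determine p as stated.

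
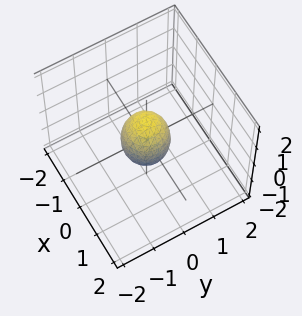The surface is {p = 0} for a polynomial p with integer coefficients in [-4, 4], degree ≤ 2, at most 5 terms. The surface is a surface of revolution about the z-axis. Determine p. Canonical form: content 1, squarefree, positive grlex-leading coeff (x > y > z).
2*x^2 + 2*y^2 + z^2 - 1

First, degree: no degree-1 surface has this shape, so deg p = 2.
Next, symmetries: rotational symmetry about the z-axis ⇒ p depends on x, y only through x² + y².
Next, from the visible intercepts: the z-axis gridline crossings are at z ∈ {-1, 1}; a circular section at z = 0 has radius between 0 and 1.
Finally, matching integer coefficients to the picture gives p.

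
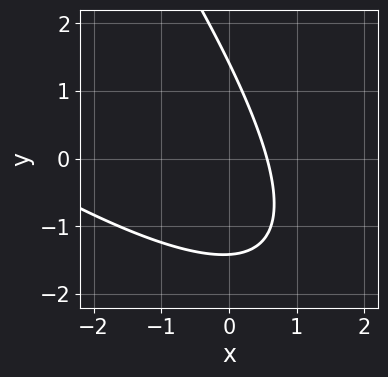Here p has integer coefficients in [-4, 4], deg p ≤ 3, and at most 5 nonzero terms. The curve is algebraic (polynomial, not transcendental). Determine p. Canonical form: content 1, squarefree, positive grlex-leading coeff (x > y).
The degree is 2 — a generic line meets the curve in up to 2 points.
Matching integer coefficients to the picture gives p.

x^2 + 2*x*y + y^2 + 3*x - 2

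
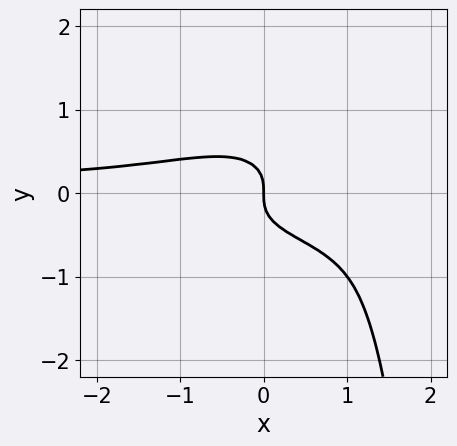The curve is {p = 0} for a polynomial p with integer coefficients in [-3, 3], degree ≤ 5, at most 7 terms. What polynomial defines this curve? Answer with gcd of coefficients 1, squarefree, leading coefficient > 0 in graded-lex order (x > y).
First, deg p = 4. A generic line meets the curve in up to 4 points.
Next, observable constraints: one y-axis crossing is at y = 0; one x-axis crossing is at x = 0.
Finally, together with the visible shape, these determine p as stated.

2*x^2*y^2 - x*y^3 + x^2*y + 3*y^3 + x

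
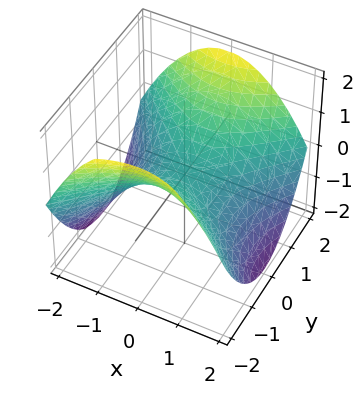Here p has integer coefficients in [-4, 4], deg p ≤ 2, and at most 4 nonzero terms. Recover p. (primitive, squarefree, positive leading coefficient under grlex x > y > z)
(a) The degree is 2 — a hyperbolic paraboloid; a quadric.
(b) Symmetries: it's symmetric under x → −x, forcing even powers of x; it's symmetric under y → −y, forcing even powers of y.
(c) From the visible intercepts: one y-axis crossing is at y = 0; it crosses the x-axis at the gridline x = 0.
(d) Together with the visible shape, these determine p as stated.

x^2 - y^2 + 2*z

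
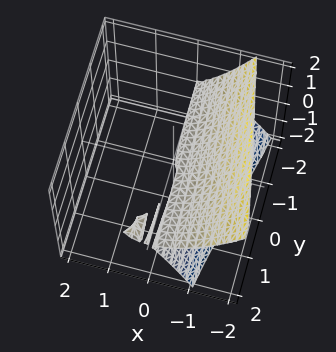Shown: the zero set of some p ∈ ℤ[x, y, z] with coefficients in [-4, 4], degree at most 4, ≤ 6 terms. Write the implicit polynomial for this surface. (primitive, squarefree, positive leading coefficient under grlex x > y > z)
2*x^3 - x*y*z - x*z + 2*z^2

First, I count 3 distinct pieces.
Then, the degree is 3 — the shape is more complex than any degree-2 surface.
Next, checking where it meets the axes: it crosses the z-axis at the gridline z = 0; one x-axis crossing is at x = 0; every point of the y-axis in the box is on the surface.
Finally, putting this together gives p.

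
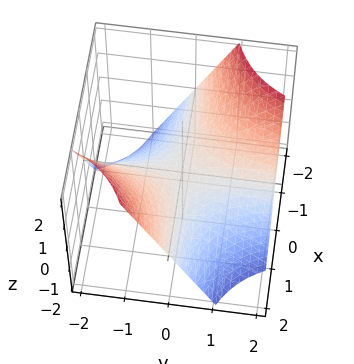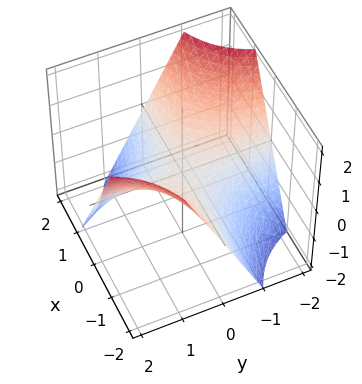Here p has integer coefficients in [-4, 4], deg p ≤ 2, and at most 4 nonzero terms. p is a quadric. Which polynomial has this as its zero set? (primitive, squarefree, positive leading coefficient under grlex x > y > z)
x*y + z

The degree is 2 — a saddle surface; a quadric.
Observable constraints: it crosses the z-axis at the gridline z = 0; the visible x-axis segment lies entirely on the surface; the visible y-axis segment lies entirely on the surface.
Solving for integer coefficients yields p as stated.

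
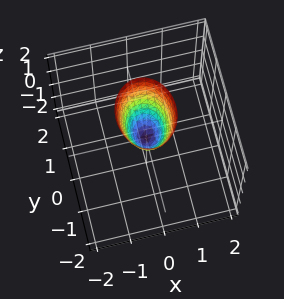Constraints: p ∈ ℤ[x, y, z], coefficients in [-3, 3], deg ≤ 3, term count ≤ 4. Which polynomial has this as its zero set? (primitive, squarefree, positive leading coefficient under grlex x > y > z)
3*x^2 + 2*y^2 - z

1. deg p = 2. A single bowl opening along one axis; a quadric.
2. Symmetries: the x ↦ −x reflection is a symmetry, so x appears only in even powers; it's symmetric under y → −y, forcing even powers of y.
3. Reading off the gridlines: one x-axis crossing is at x = 0; it meets the z-axis at z = 0 (among the integer gridlines); one y-axis crossing is at y = 0.
4. Putting this together gives p.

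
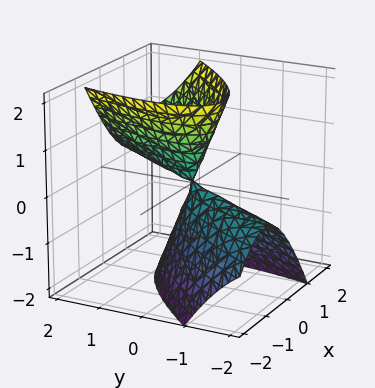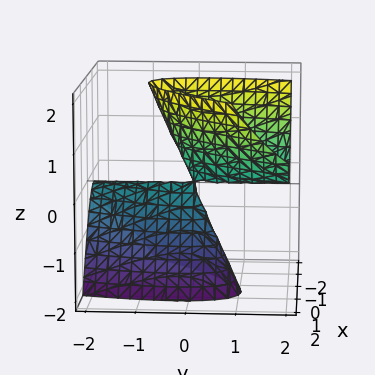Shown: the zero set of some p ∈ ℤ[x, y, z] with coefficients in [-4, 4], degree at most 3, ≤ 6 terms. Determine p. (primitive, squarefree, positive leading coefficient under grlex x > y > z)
3*x^2 - 3*x*y + y^2 - 2*y*z - z^2

(a) Degree: the shape is more complex than any degree-1 surface, so deg p = 2.
(b) Reading off the gridlines: it meets the z-axis at z = 0 (among the integer gridlines); it crosses the x-axis at the gridline x = 0; it crosses the y-axis at the gridline y = 0.
(c) Putting this together gives p.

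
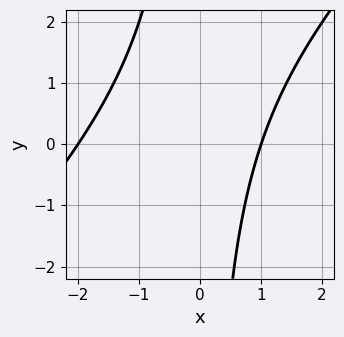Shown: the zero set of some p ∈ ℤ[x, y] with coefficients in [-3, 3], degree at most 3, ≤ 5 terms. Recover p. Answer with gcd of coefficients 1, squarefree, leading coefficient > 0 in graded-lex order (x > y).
First, deg p = 2.
Next, from the axis intercepts and sections: the x-axis gridline crossings are at x ∈ {-2, 1}; no y-intercept at any integer in the box.
Finally, together with the visible shape, these determine p as stated.

x^2 - x*y + x - 2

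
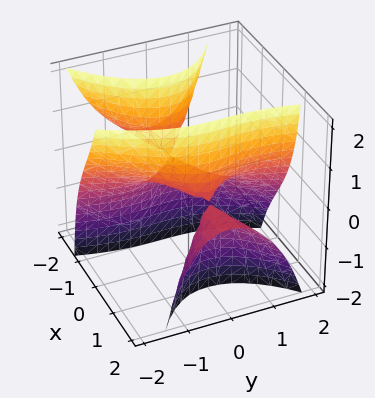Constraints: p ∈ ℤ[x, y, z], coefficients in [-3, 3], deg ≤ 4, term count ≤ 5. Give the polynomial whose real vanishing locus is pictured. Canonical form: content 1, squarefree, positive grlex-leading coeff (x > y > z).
1. There are 3 components. Treating them together as one polynomial.
2. The degree is 3 — no degree-2 surface has this shape.
3. Checking where it meets the axes: it crosses the z-axis at the gridline z = 0; one y-axis crossing is at y = 0.
4. These observations pin down the coefficients. Check: (2, 0, 0) on the x-axis lies on the surface, and p(2, 0, 0) = 0. ✓

3*x^2*z + 3*x*y^2 - y^3 - y^2*z - 3*z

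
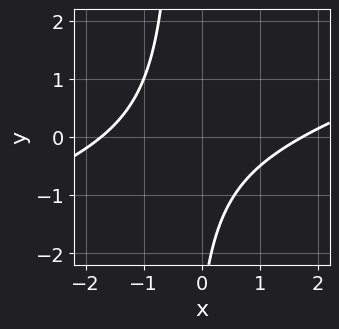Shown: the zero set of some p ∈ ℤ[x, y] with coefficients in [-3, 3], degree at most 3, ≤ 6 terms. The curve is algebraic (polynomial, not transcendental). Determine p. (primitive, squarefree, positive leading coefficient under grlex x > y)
(a) deg p = 2. A generic line meets the curve in up to 2 points.
(b) Against the integer gridlines: the curve avoids every integer y-axis point in the box.
(c) Assembling these constraints gives the stated polynomial.

x^2 - 3*x*y - y - 3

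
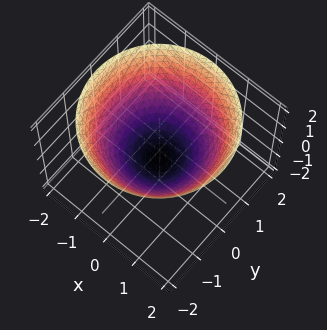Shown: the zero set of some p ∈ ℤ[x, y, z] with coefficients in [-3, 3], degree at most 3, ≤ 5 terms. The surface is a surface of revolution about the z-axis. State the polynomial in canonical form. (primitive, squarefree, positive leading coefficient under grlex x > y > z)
2*x^2 + 2*y^2 - 3*z - 2

1. The degree is 2 — no degree-1 surface has this shape.
2. By symmetry, every cross-section ⟂ z is a circle, so x, y appear only via x² + y².
3. Checking where it meets the axes: a circular section at z = 1 has radius between 1 and 2; among the integer gridlines, it crosses the x-axis at x ∈ {-1, 1}; the y-axis gridline crossings are at y ∈ {-1, 1}.
4. The integer polynomial consistent with all of this is the stated p.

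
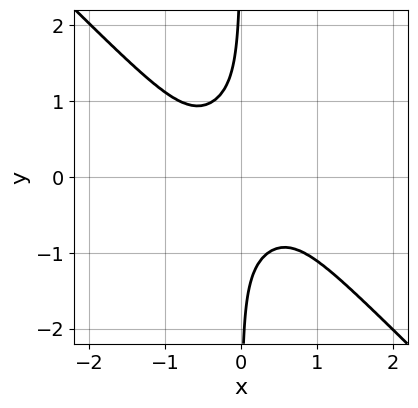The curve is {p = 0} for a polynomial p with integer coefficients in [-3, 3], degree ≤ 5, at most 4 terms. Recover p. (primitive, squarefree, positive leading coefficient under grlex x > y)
Degree: no degree-3 curve has this shape, so deg p = 4.
From the visible intercepts: no x-intercept at any integer in the box; the curve avoids every integer y-axis point in the box.
Together with the visible shape, these determine p as stated.

2*x^4 - x^3*y + 3*x*y^3 + 1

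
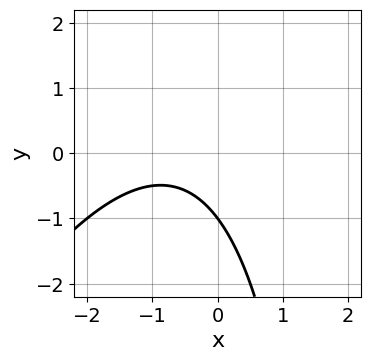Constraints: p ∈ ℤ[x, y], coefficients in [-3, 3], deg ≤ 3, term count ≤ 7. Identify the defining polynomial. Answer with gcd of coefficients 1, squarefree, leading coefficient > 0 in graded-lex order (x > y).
2*x^2 - x*y + 3*x + 3*y + 3

The degree is 2 — no degree-1 curve has this shape.
Observable constraints: it misses every integer gridline on the x-axis; one y-axis crossing is at y = -1.
These observations pin down the coefficients.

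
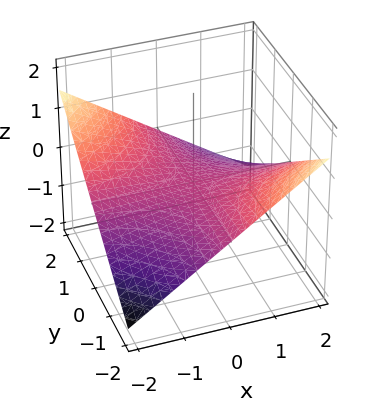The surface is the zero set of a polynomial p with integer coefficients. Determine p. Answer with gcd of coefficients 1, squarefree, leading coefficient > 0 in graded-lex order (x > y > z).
1. deg p = 2. A hyperbolic paraboloid; a quadric.
2. From the visible intercepts: one z-axis crossing is at z = 0; the visible y-axis segment lies entirely on the surface; the visible x-axis segment lies entirely on the surface.
3. Together with the visible shape, these determine p as stated.

x*y + 3*z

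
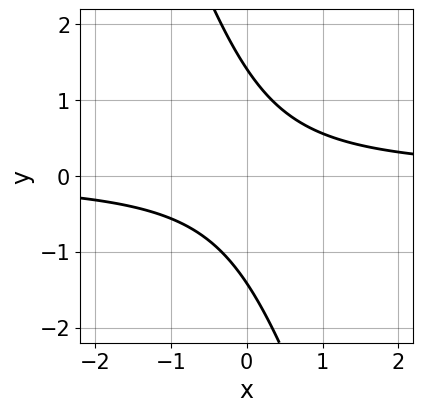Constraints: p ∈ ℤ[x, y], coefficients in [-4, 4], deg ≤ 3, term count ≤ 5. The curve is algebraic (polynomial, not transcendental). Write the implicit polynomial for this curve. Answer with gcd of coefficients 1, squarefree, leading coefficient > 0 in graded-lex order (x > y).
3*x*y + y^2 - 2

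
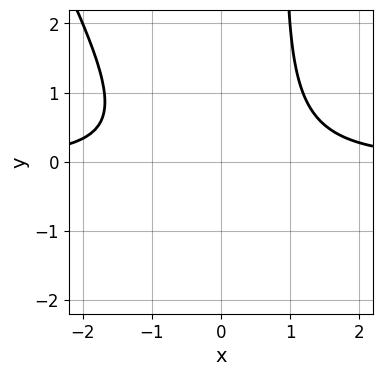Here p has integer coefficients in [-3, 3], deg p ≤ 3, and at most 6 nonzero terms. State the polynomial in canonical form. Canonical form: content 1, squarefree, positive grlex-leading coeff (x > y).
1. The degree is 3 — the shape is more complex than any degree-2 curve.
2. Reading off the gridlines: it misses every integer gridline on the y-axis; the curve avoids every integer x-axis point in the box.
3. Together with the visible shape, these determine p as stated.

2*x^2*y + x*y^2 - y^2 - y - 2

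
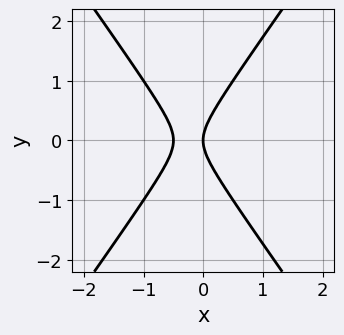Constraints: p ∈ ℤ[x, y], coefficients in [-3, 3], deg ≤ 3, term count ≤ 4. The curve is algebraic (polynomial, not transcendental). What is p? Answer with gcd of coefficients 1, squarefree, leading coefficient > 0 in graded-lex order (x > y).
1. Degree: no degree-1 curve has this shape, so deg p = 2.
2. Symmetries: it's symmetric under y → −y, forcing even powers of y.
3. From the visible intercepts: one x-axis crossing is at x = 0; it crosses the y-axis at the gridline y = 0.
4. Together with the visible shape, these determine p as stated.

2*x^2 - y^2 + x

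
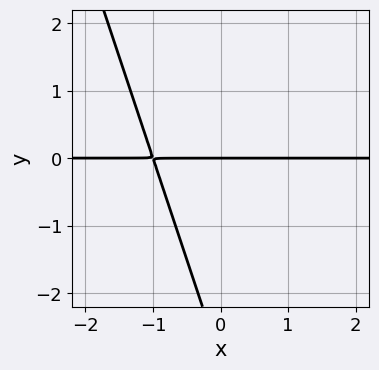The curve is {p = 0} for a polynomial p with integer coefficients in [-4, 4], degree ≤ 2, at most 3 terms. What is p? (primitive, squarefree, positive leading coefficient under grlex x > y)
1. deg p = 2.
2. Against the integer gridlines: it meets the y-axis at y = 0 (among the integer gridlines); every point of the x-axis in the box is on the curve.
3. The integer polynomial consistent with all of this is the stated p.

3*x*y + y^2 + 3*y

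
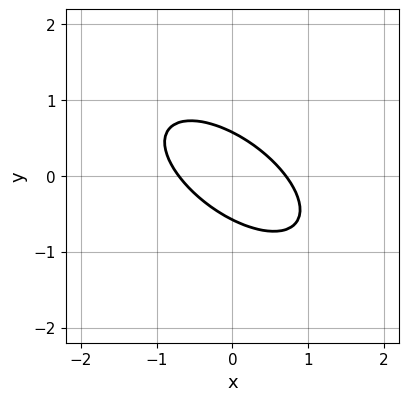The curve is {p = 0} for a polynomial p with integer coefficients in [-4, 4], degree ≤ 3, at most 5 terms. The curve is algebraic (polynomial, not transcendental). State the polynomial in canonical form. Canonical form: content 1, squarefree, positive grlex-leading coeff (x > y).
2*x^2 + 3*x*y + 3*y^2 - 1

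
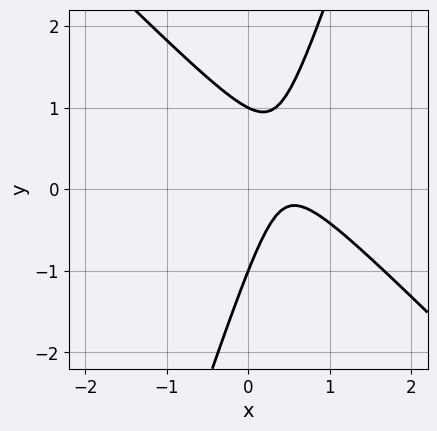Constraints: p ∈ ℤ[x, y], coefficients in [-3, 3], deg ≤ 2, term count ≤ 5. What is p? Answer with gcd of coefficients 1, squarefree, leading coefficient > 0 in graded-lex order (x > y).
3*x^2 + 2*x*y - y^2 - 3*x + 1

(a) Degree: no degree-1 curve has this shape, so deg p = 2.
(b) From the visible intercepts: the curve avoids every integer x-axis point in the box; the y-axis gridline crossings are at y ∈ {-1, 1}.
(c) Fitting integer coefficients to these (and the overall shape) gives p.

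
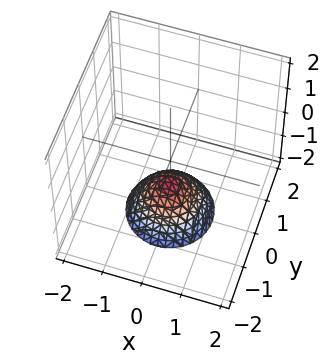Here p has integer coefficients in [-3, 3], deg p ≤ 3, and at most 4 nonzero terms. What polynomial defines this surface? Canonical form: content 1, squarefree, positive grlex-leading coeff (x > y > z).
x^2 + y^2 + z + 1

Degree: a generic line meets the surface in up to 2 points, so deg p = 2.
Symmetry: the z-axis is an axis of rotation, so x and y enter only as x² + y².
Observable constraints: no x-intercept at any integer in the box; a circular section at z = -2 has radius exactly 1.
Assembling these constraints gives the stated polynomial. Check: (0, 0, -1) on the z-axis lies on the surface, and p(0, 0, -1) = 0. ✓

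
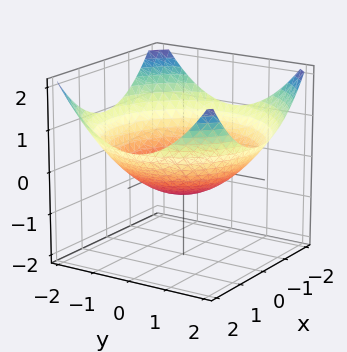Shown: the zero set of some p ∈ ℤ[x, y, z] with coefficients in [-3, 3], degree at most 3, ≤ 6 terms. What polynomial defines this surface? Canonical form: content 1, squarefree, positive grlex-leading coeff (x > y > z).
x^2 + y^2 - 3*z - 2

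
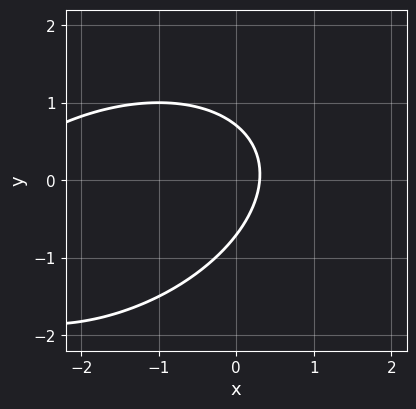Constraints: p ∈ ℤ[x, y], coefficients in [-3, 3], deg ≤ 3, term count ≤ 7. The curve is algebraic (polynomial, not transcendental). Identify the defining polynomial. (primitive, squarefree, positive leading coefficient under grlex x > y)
x^2 - x*y + 2*y^2 + 3*x - 1

1. deg p = 2. No degree-1 curve has this shape.
2. Matching integer coefficients to the picture gives p.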